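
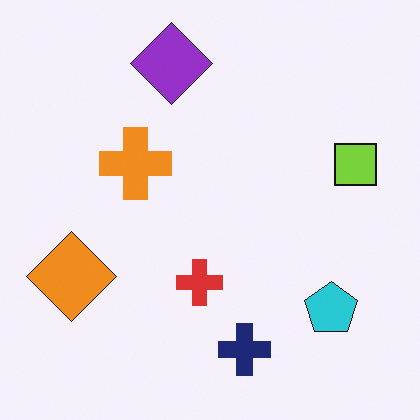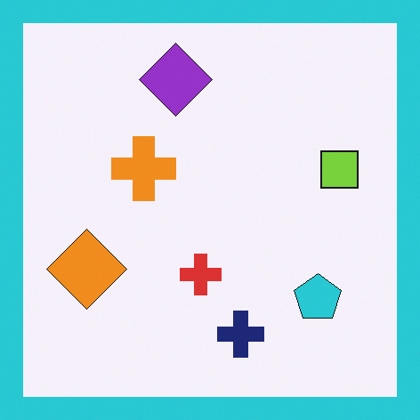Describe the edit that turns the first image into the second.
It was framed with a cyan border.

A solid cyan frame runs around the edge of the second image, with the content slightly shrunk inside it.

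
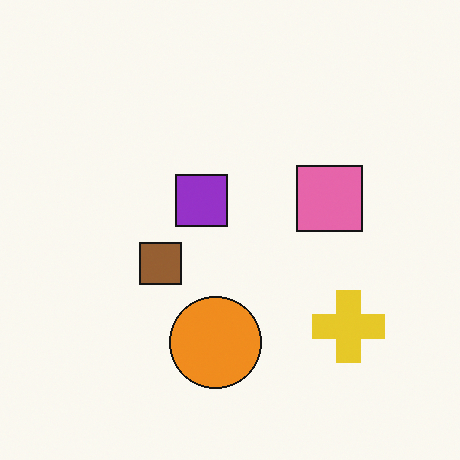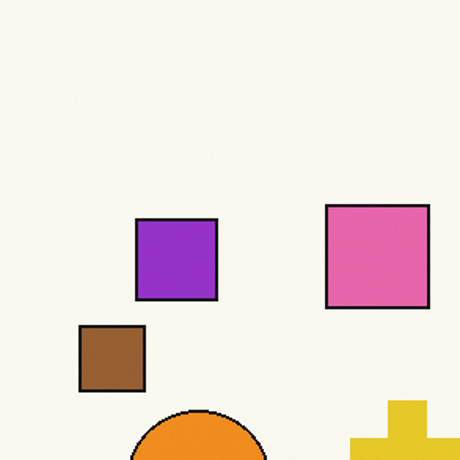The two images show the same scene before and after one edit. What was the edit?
This is the original image cropped to a modestly smaller region and rescaled.

The visible shapes are larger and the field of view is narrower; shapes near the original edges may be partly or wholly outside the frame — a crop-and-rescale.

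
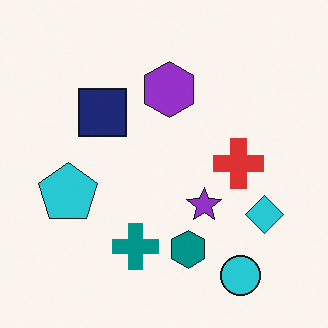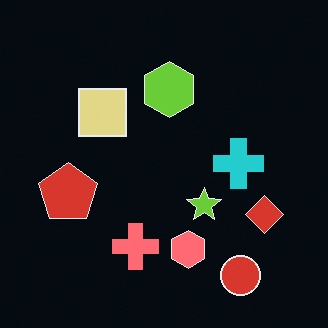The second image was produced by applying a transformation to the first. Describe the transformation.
The second image is the first color-inverted (negative).

The light background has become dark and every shape's color is its complement — a photographic negative.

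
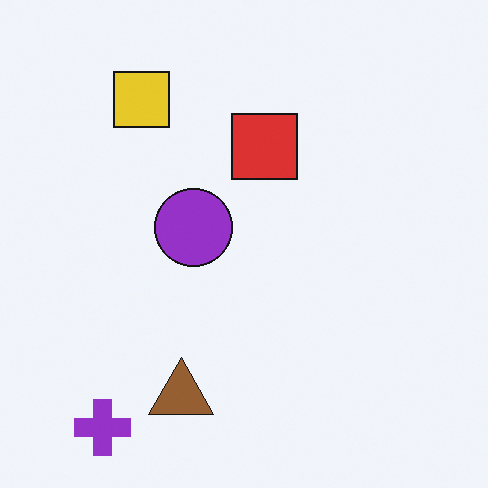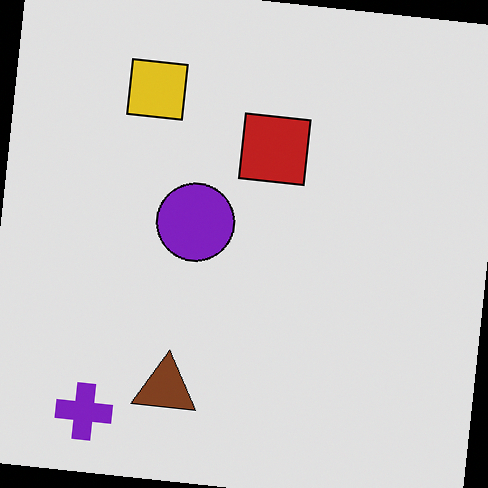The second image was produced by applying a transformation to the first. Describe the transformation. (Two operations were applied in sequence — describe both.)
This is the original image posterized to a reduced palette, then rotated clockwise by a small amount.

Each flat color has snapped to a coarser quantized level — most visibly, the near-white background has dropped to a flat grey. Every shape is tilted by the same angle and the image corners show triangular fill wedges — a whole-image rotation by a non-right angle.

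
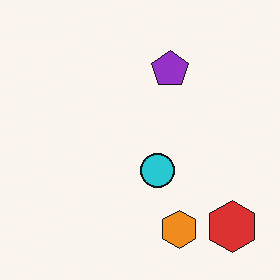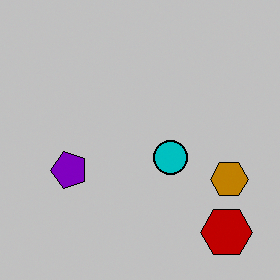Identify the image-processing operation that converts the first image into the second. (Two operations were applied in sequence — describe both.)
This is the original image transposed (reflected across the top-left ↔ bottom-right diagonal), then aggressively posterized.

Shapes have swapped their row and column positions — what was in the top-right is now in the bottom-left — a diagonal reflection. Each flat color has snapped to a coarser quantized level — most visibly, the near-white background has dropped to a flat grey.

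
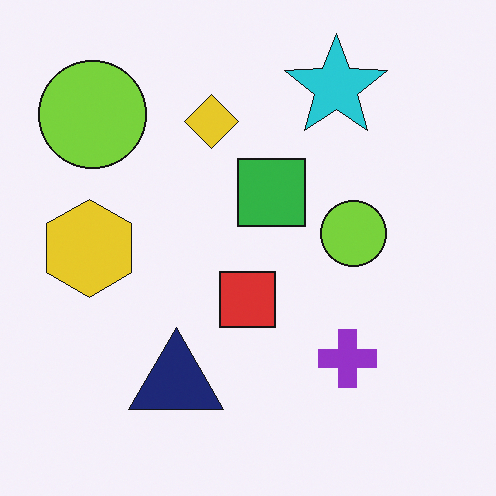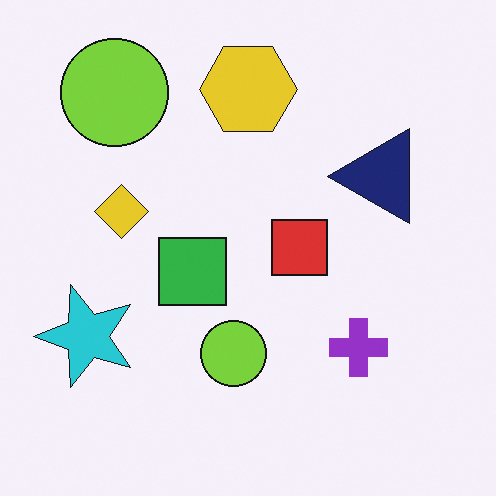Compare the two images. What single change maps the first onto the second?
This is the original image transposed (reflected across the top-left ↔ bottom-right diagonal).

Shapes have swapped their row and column positions — what was in the top-right is now in the bottom-left — a diagonal reflection.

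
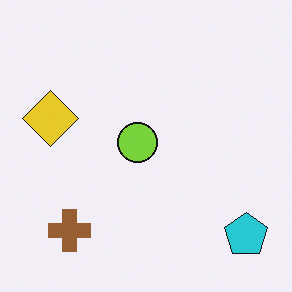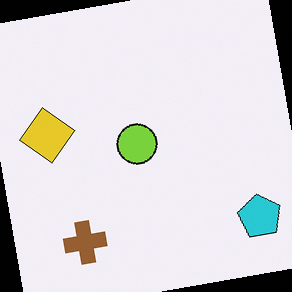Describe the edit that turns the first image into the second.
The second image is the first rotated counter-clockwise by a few degrees.

Every shape is tilted by the same angle and the image corners show triangular fill wedges — a whole-image rotation by a non-right angle.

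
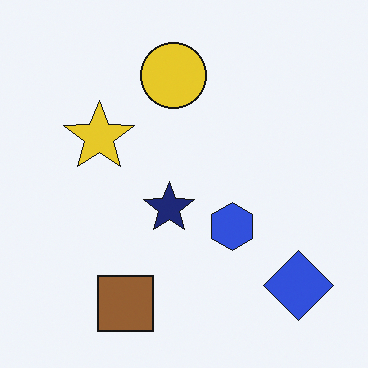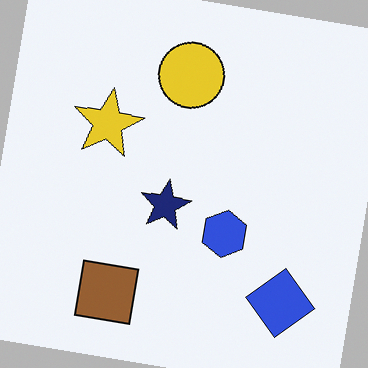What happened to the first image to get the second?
The image was rotated clockwise by a slight angle.

Every shape is tilted by the same angle and the image corners show triangular fill wedges — a whole-image rotation by a non-right angle.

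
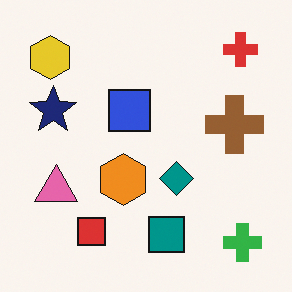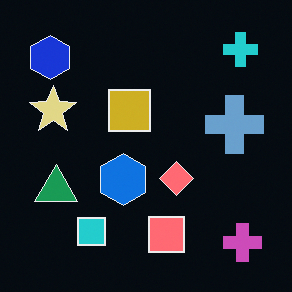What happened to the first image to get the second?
This is the original image color-inverted (negative).

The light background has become dark and every shape's color is its complement — a photographic negative.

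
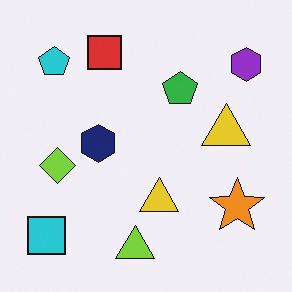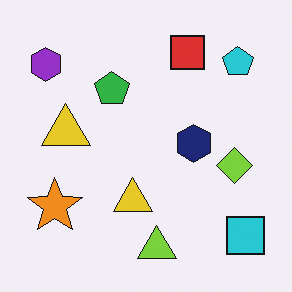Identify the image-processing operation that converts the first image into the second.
This is the original image flipped horizontally (left ↔ right).

The cyan square is in the bottom-left of the first image and the bottom-right of the second — shapes on opposite sides of the vertical midline have swapped in a mirror flip.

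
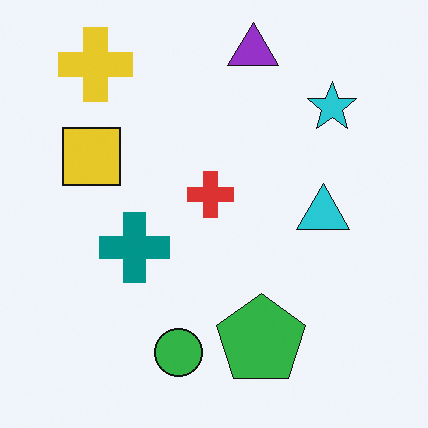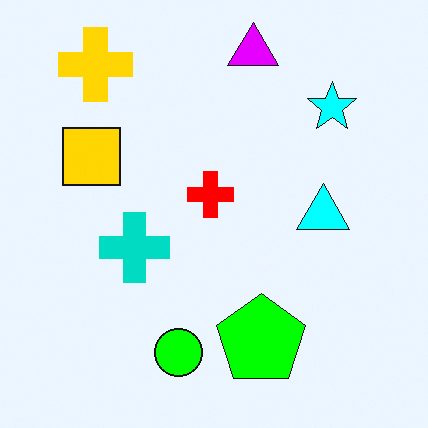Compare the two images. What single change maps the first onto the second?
The transformation is: heavily oversaturated.

All colors are more vivid — a global saturation change.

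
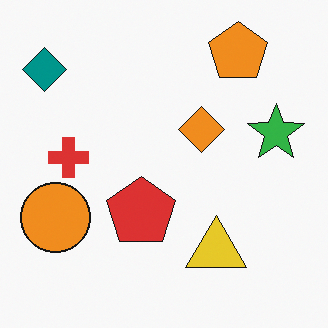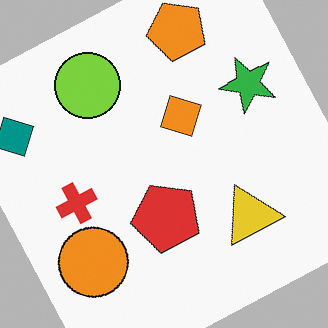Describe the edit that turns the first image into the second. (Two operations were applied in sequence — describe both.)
The transformation is: rotated counter-clockwise by a clearly visible amount, then overlaid with an additional lime circle.

Every shape is tilted by the same angle and the image corners show triangular fill wedges — a whole-image rotation by a non-right angle. A lime circle appears in the second image that is absent from the first.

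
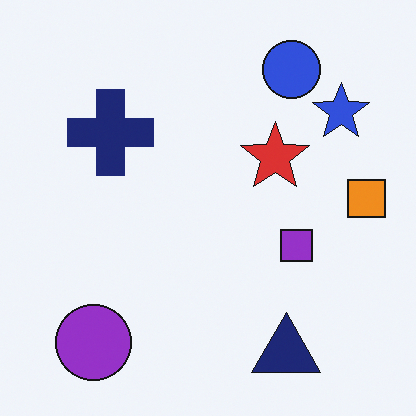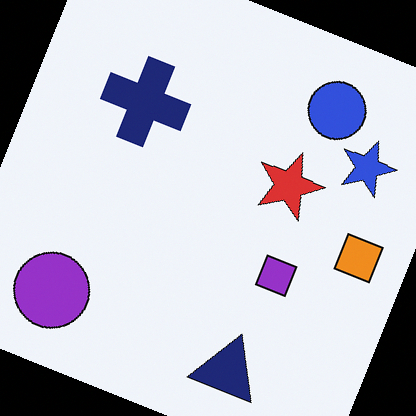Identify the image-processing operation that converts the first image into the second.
It was rotated clockwise by a moderate amount.

Every shape is tilted by the same angle and the image corners show triangular fill wedges — a whole-image rotation by a non-right angle.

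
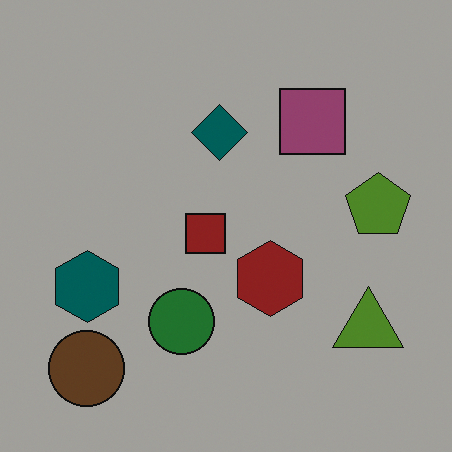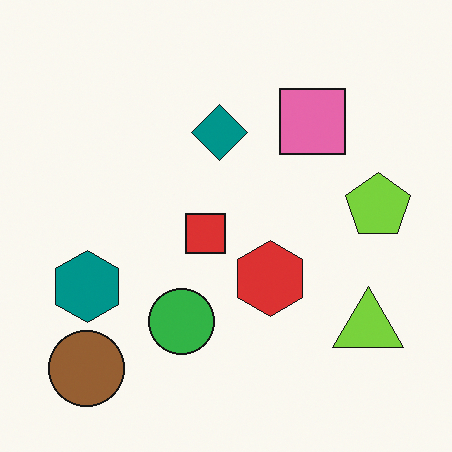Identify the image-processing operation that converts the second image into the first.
It was substantially darkened.

Every pixel — background and shapes alike — is uniformly darkened.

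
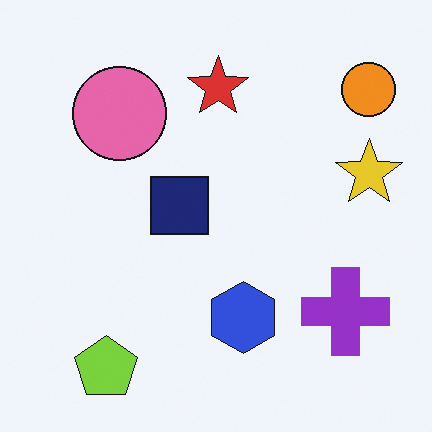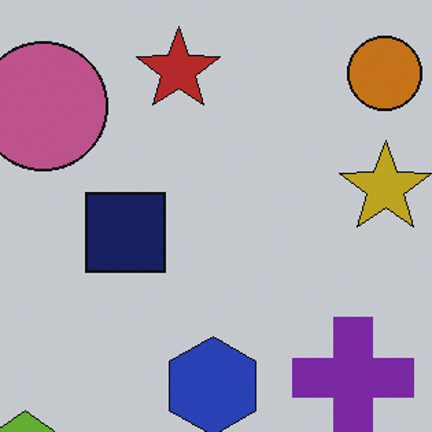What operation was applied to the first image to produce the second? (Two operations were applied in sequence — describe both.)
The image was darkened a little, then cropped slightly and scaled back up.

Every pixel — background and shapes alike — is uniformly darkened. The visible shapes are larger and the field of view is narrower; shapes near the original edges may be partly or wholly outside the frame — a crop-and-rescale.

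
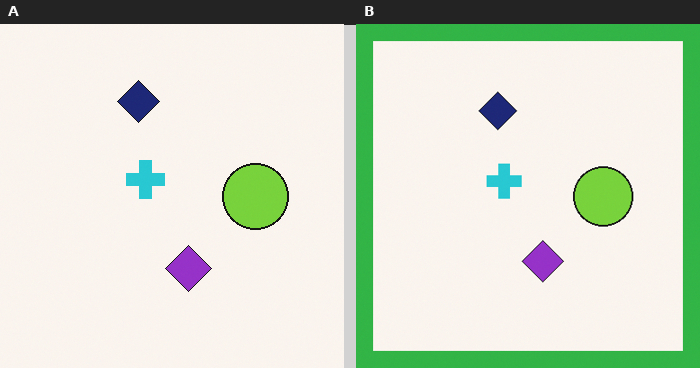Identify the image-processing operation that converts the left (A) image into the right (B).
It was framed with a green border.

A solid green frame runs around the edge of the right (B) image, with the content slightly shrunk inside it.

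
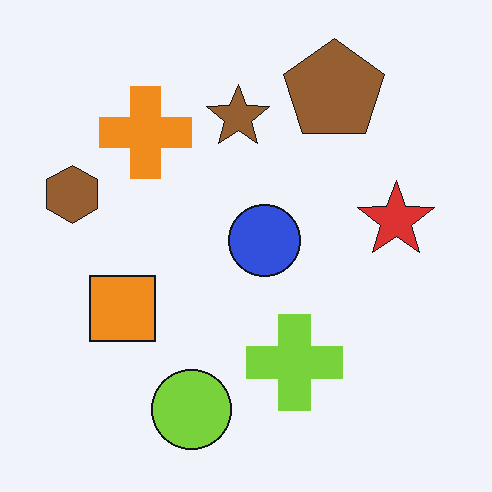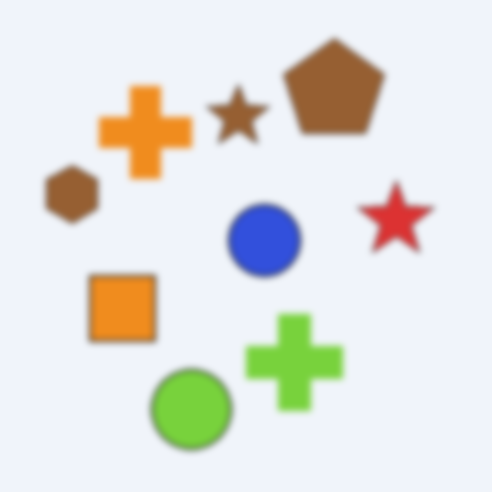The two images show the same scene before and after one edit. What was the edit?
It was noticeably gaussian-blurred.

Shape edges and outlines are uniformly softened across the whole image.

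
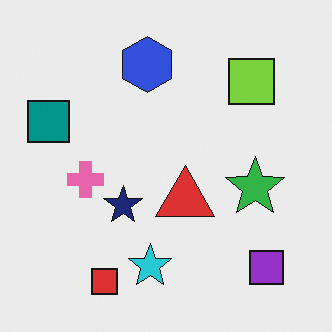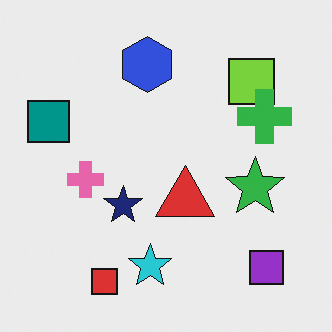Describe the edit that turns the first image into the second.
Overlaid with an additional green cross.

A green cross appears in the second image that is absent from the first.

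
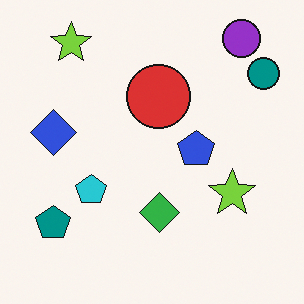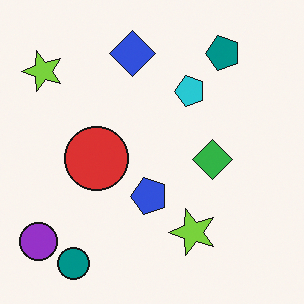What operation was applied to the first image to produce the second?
This is the original image transposed (reflected across the top-left ↔ bottom-right diagonal).

Shapes have swapped their row and column positions — what was in the top-right is now in the bottom-left — a diagonal reflection.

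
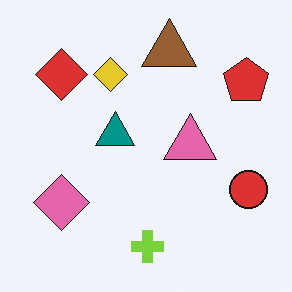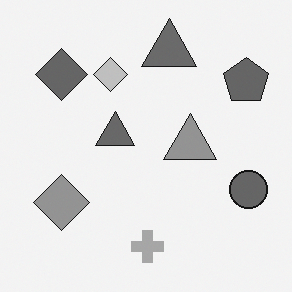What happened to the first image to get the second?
The transformation is: converted to grayscale.

All color is removed — every shape is now a shade of grey.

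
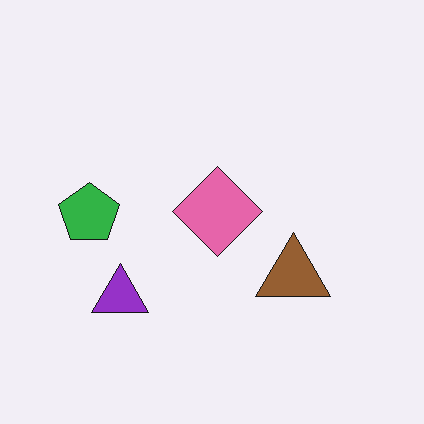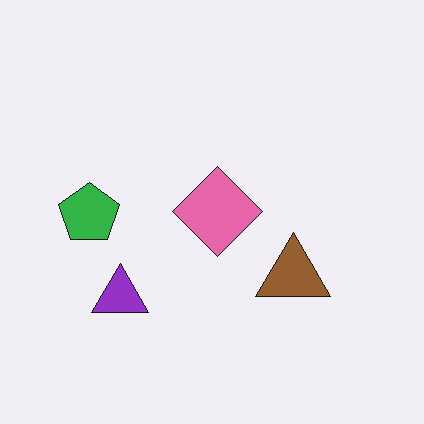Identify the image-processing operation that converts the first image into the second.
The transformation is: JPEG-compressed with visible artifacts.

Blocky 8×8 compression artifacts appear around shape edges and the flat background shows ringing — characteristic JPEG degradation.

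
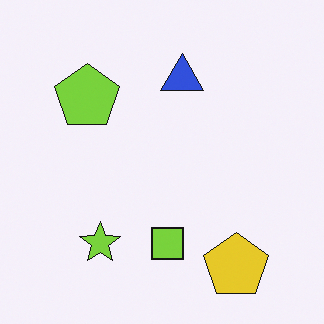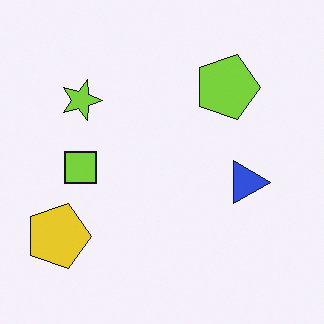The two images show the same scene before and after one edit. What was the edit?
The image was rotated 90° clockwise.

The yellow pentagon sits in the bottom-right of the first image and the bottom-left of the second — consistent with a whole-image 90° clockwise rotation.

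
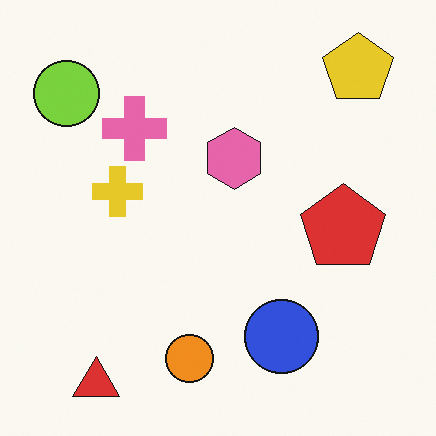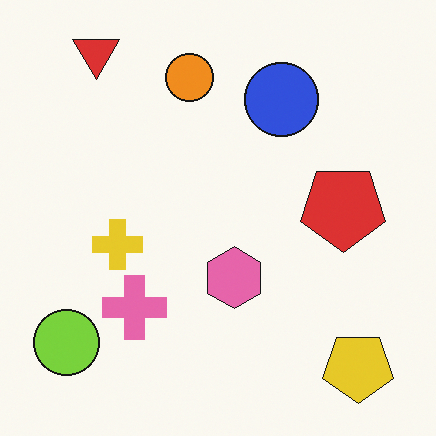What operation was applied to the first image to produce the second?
The second image is the first flipped vertically (top ↔ bottom).

The red triangle is in the bottom-left of the first image and the top-left of the second — shapes on opposite sides of the horizontal midline have swapped in a mirror flip.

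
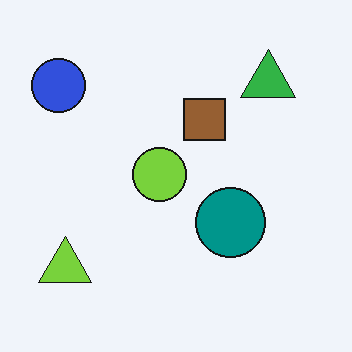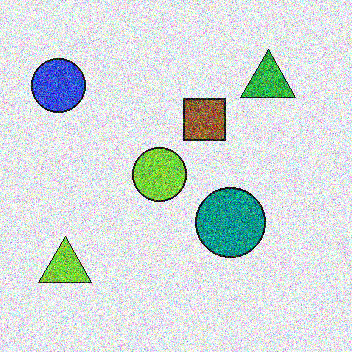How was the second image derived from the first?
This is the original image degraded with a thick layer of grain.

Random speckle covers the whole image, including the flat background.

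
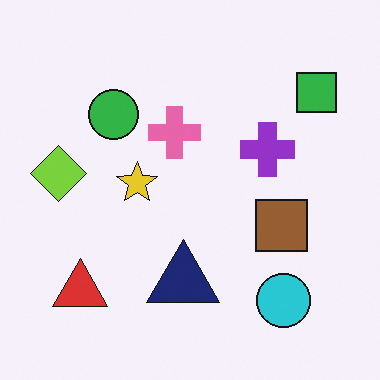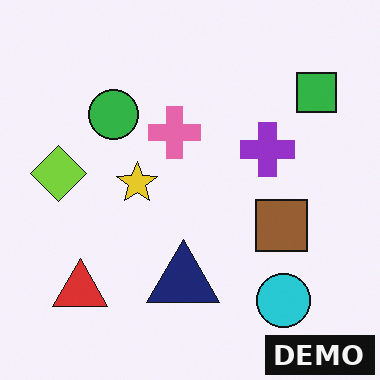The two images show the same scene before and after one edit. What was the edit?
The image was watermarked with the text "DEMO" in the lower-right corner.

A dark label reading "DEMO" appears in the lower-right corner.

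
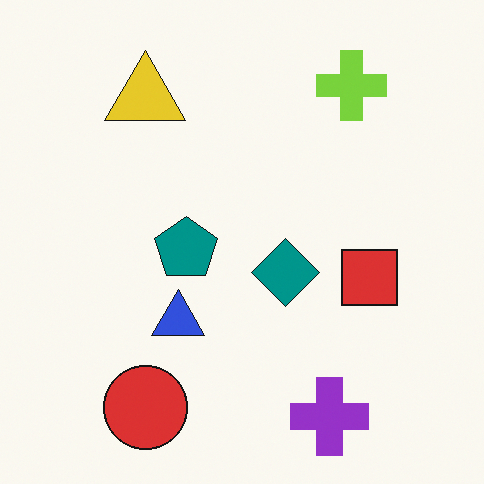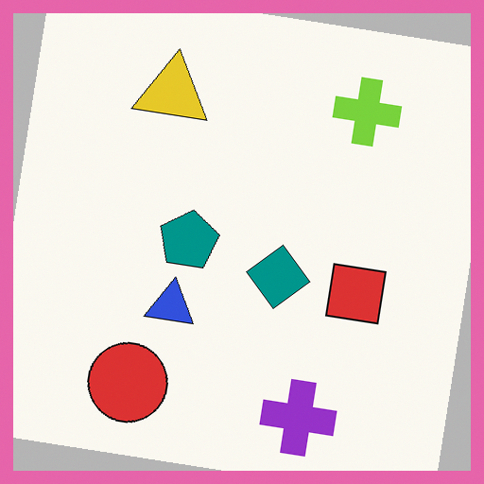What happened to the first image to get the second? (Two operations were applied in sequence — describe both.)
The transformation is: rotated clockwise by a small amount, then framed with a pink border.

Every shape is tilted by the same angle and the image corners show triangular fill wedges — a whole-image rotation by a non-right angle. A solid pink frame runs around the edge of the second image, with the content slightly shrunk inside it.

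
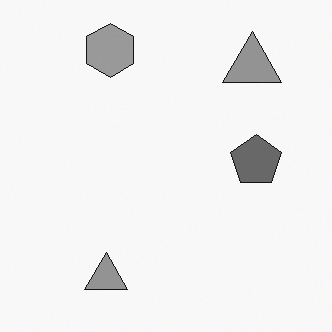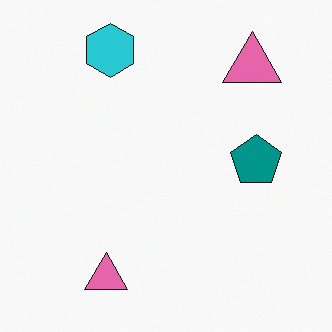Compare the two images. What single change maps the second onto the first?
It was converted to grayscale.

All color is removed — every shape is now a shade of grey.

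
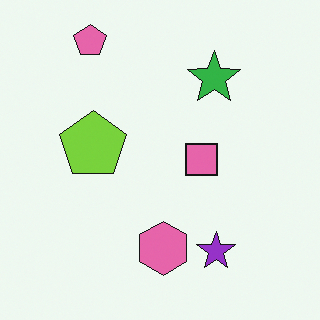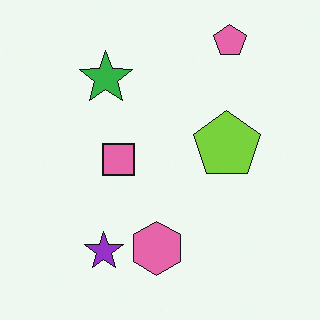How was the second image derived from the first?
This is the original image flipped horizontally (left ↔ right).

The pink pentagon is in the top-left of the first image and the top-right of the second — shapes on opposite sides of the vertical midline have swapped in a mirror flip.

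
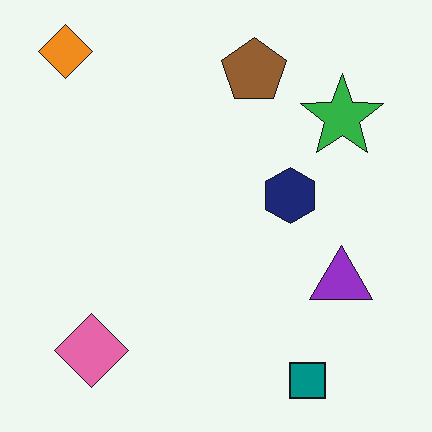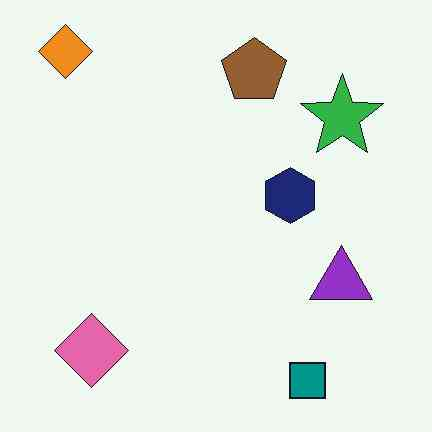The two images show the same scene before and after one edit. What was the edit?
The transformation is: given moderate JPEG compression.

Blocky 8×8 compression artifacts appear around shape edges and the flat background shows ringing — characteristic JPEG degradation.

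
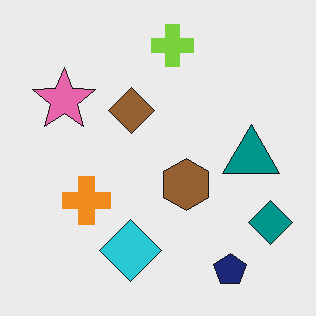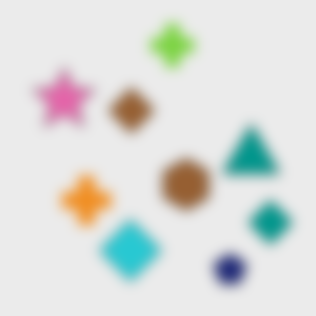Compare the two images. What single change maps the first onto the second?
Heavily blurred.

Shape edges and outlines are uniformly softened across the whole image.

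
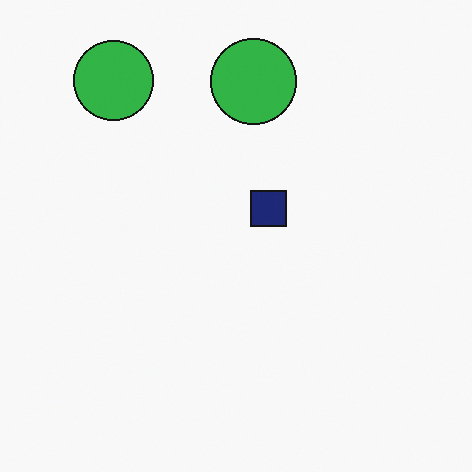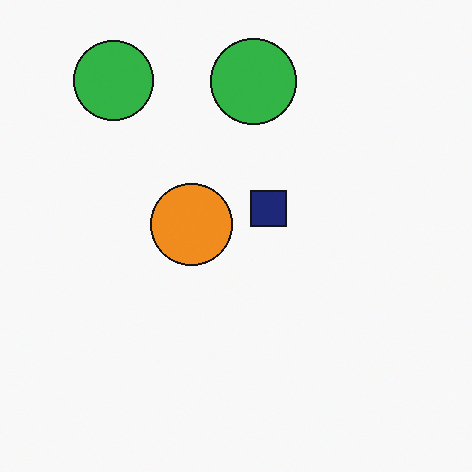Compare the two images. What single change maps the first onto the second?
Overlaid with an additional orange circle.

An orange circle appears in the second image that is absent from the first.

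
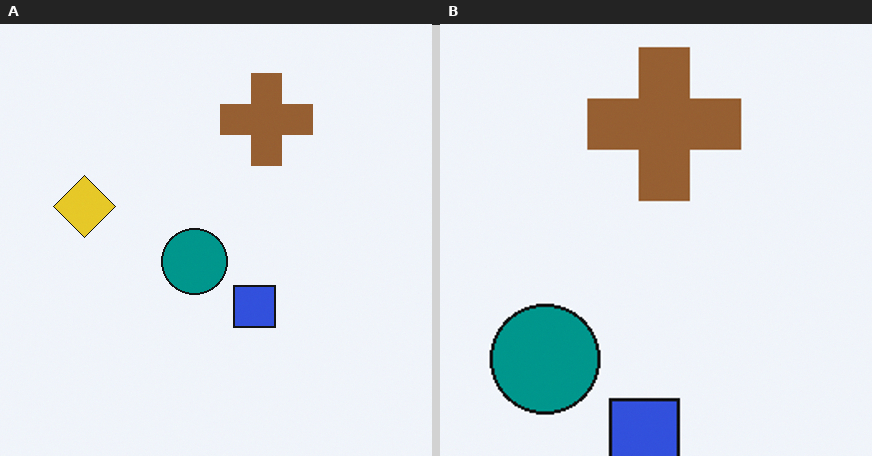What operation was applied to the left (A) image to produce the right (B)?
It was cropped tightly and scaled back up.

The visible shapes are larger and the field of view is narrower; shapes near the original edges may be partly or wholly outside the frame — a crop-and-rescale.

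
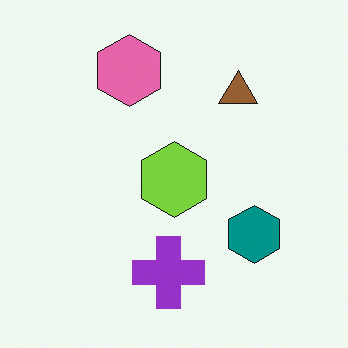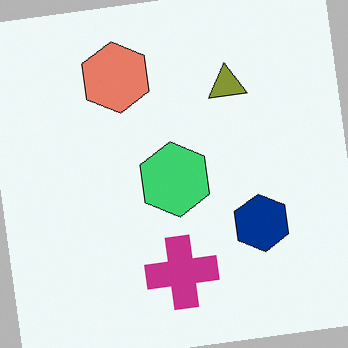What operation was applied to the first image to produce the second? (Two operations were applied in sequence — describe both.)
The image was hue-shifted slightly, then rotated counter-clockwise by a small amount.

Every shape's color has rotated by the same amount around the hue wheel — a uniform hue shift. Every shape is tilted by the same angle and the image corners show triangular fill wedges — a whole-image rotation by a non-right angle.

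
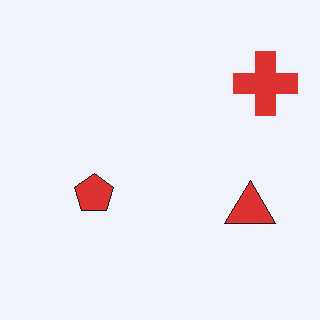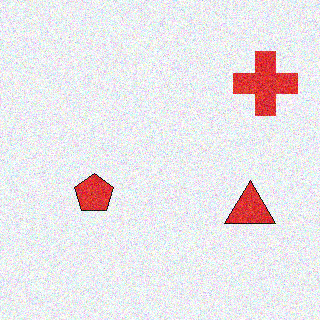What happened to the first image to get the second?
The transformation is: degraded with visible gaussian noise.

Random speckle covers the whole image, including the flat background.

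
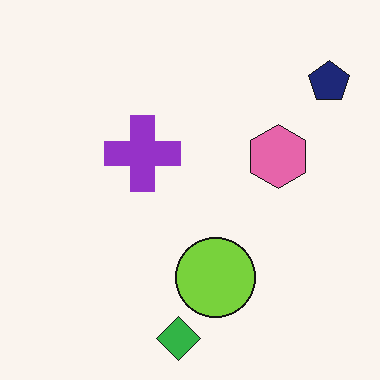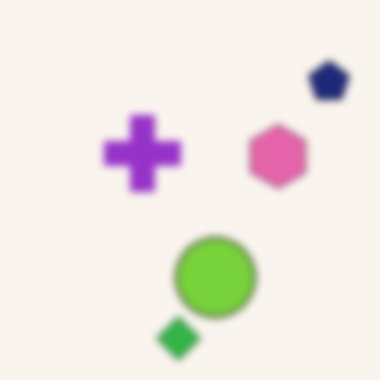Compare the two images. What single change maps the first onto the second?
Moderately blurred.

Shape edges and outlines are uniformly softened across the whole image.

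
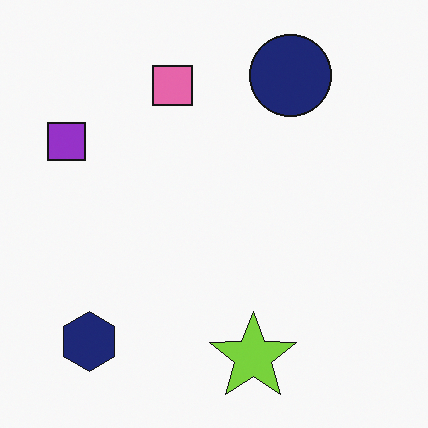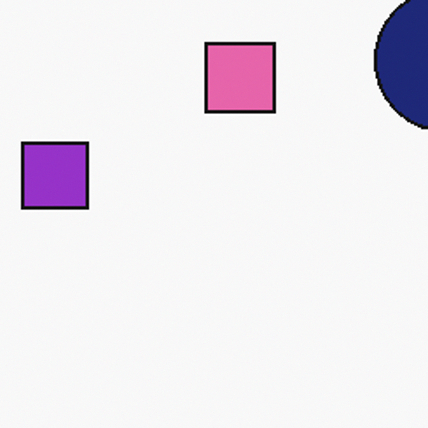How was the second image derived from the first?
The image was cropped tightly and scaled back up.

The visible shapes are larger and the field of view is narrower; shapes near the original edges may be partly or wholly outside the frame — a crop-and-rescale.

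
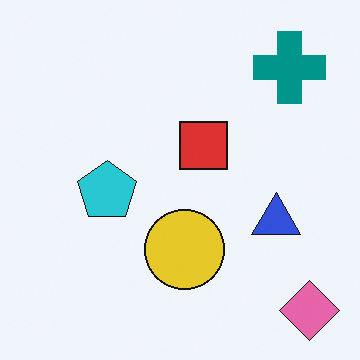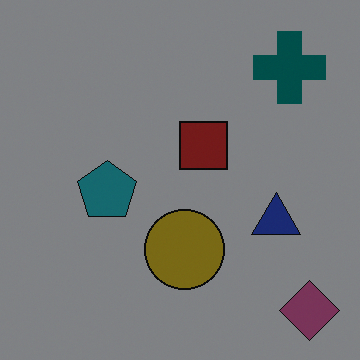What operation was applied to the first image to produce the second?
Noticeably darkened.

Every pixel — background and shapes alike — is uniformly darkened.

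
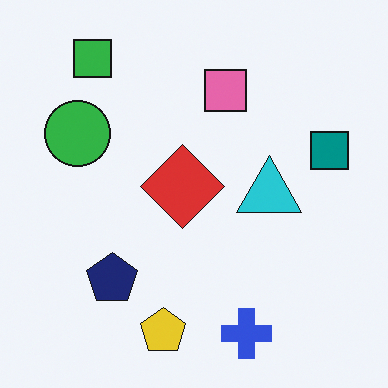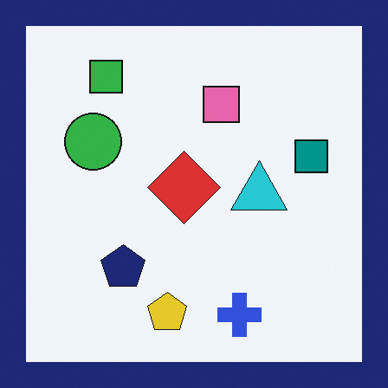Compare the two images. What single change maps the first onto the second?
It was framed with a navy border.

A solid navy frame runs around the edge of the second image, with the content slightly shrunk inside it.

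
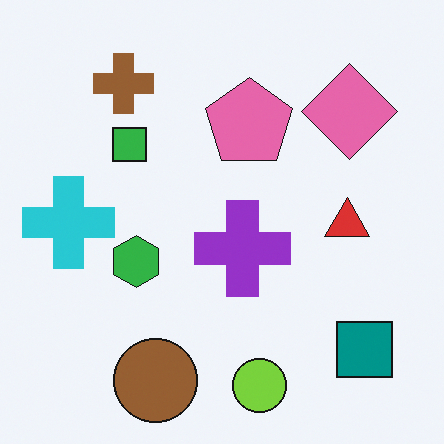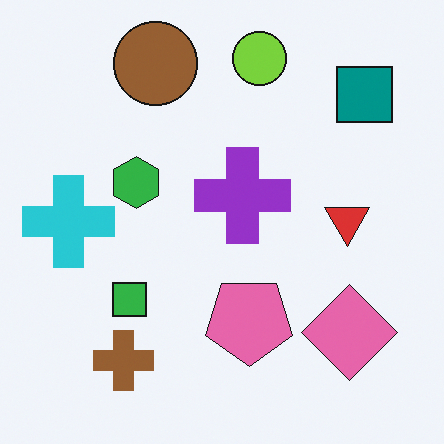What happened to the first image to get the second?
The image was flipped vertically (top ↔ bottom).

The lime circle is in the bottom of the first image and the top of the second — shapes on opposite sides of the horizontal midline have swapped in a mirror flip.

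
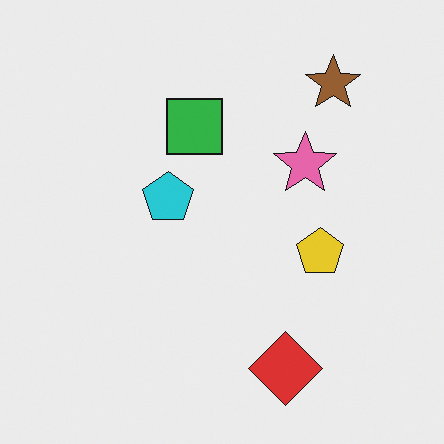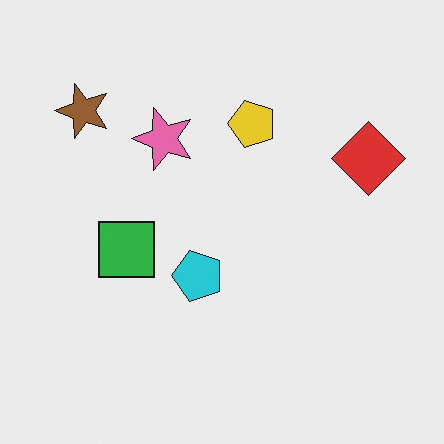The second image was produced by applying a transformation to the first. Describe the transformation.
The second image is the first rotated 90° counter-clockwise.

The brown star sits in the top-right of the first image and the top-left of the second — consistent with a whole-image 90° counter-clockwise rotation.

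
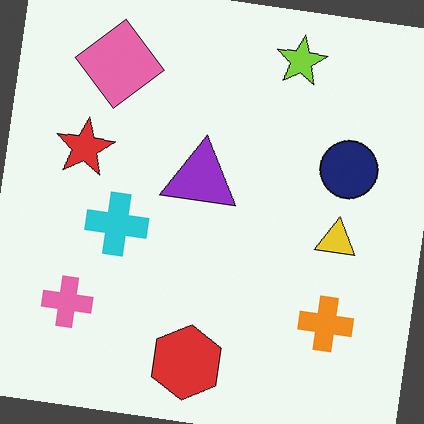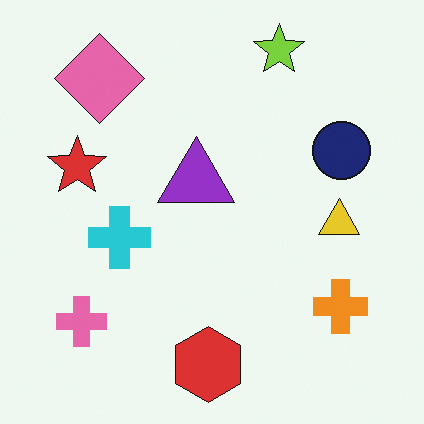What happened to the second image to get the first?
The first image is the second rotated clockwise by a small amount.

Every shape is tilted by the same angle and the image corners show triangular fill wedges — a whole-image rotation by a non-right angle.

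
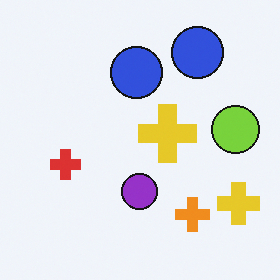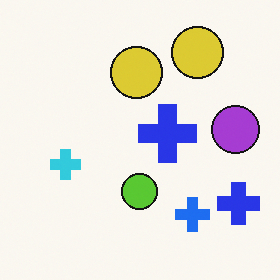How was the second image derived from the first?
The transformation is: hue-shifted through roughly half the color wheel.

Every shape's color has rotated by the same amount around the hue wheel — a uniform hue shift.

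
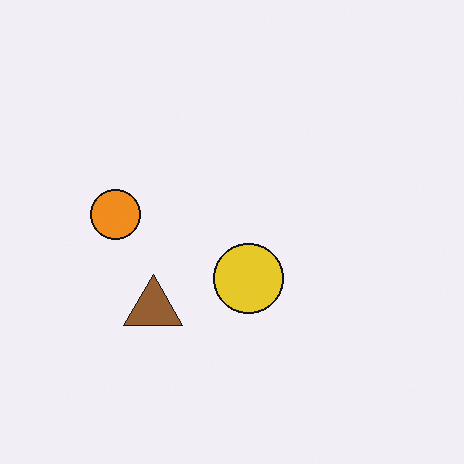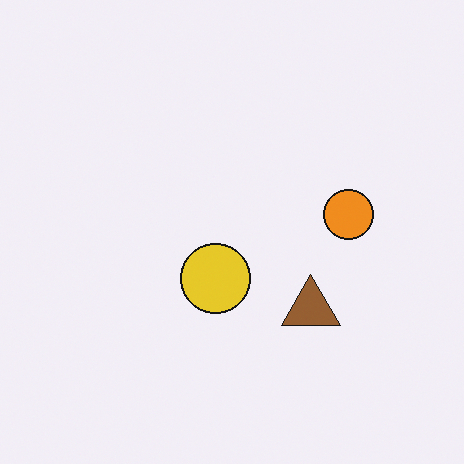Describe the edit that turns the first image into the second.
The image was flipped horizontally (left ↔ right).

The orange circle is in the left of the first image and the right of the second — shapes on opposite sides of the vertical midline have swapped in a mirror flip.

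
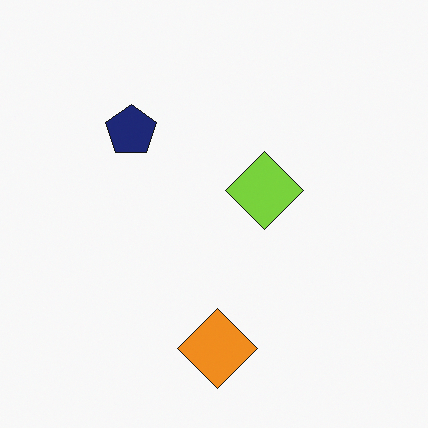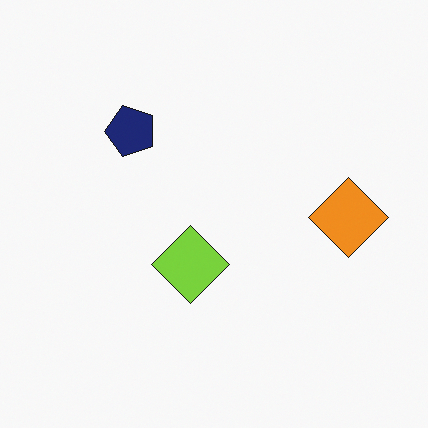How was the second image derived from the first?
The transformation is: transposed (reflected across the top-left ↔ bottom-right diagonal).

Shapes have swapped their row and column positions — what was in the top-right is now in the bottom-left — a diagonal reflection.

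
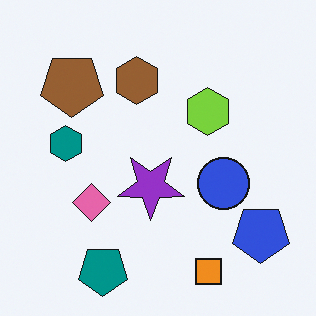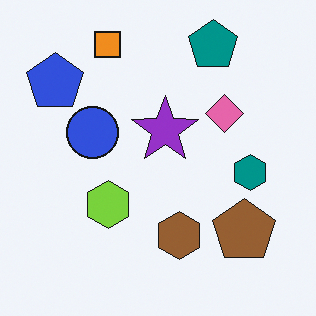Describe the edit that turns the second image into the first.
This is the original image rotated 180°.

The blue pentagon sits in the top-left of the second image and the bottom-right of the first — consistent with a whole-image 180° rotation.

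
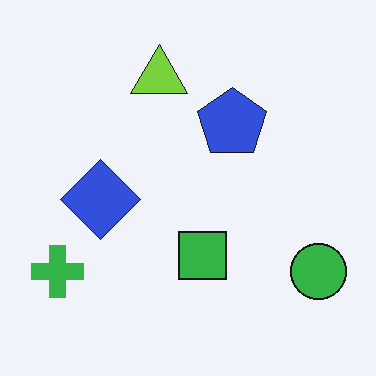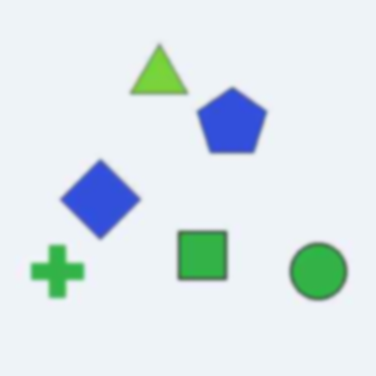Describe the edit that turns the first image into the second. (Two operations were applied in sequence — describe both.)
The image was given moderate JPEG compression, then slightly softened.

Blocky 8×8 compression artifacts appear around shape edges and the flat background shows ringing — characteristic JPEG degradation. Shape edges and outlines are uniformly softened across the whole image.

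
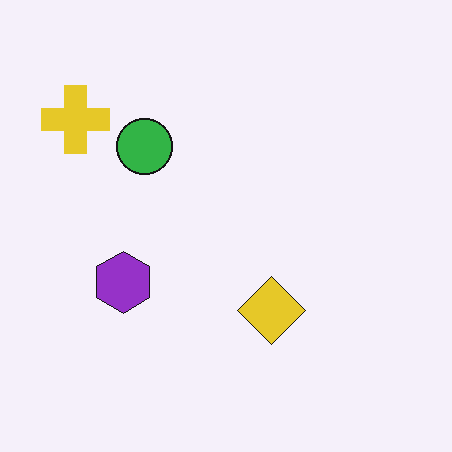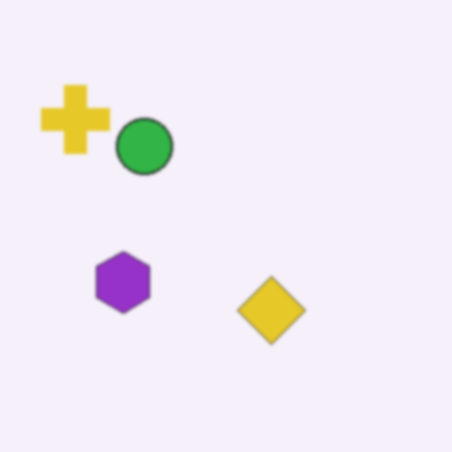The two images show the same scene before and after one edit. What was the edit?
Lightly blurred.

Shape edges and outlines are uniformly softened across the whole image.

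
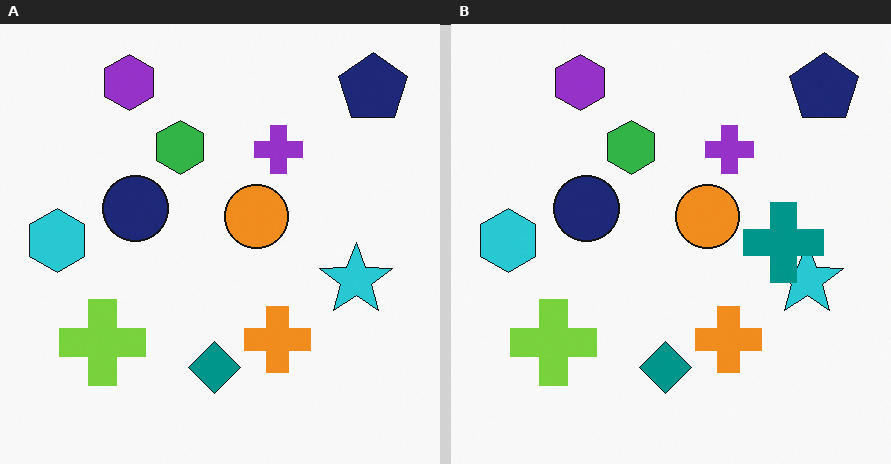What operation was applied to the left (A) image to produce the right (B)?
It was overlaid with an additional teal cross.

A teal cross appears in the right (B) image that is absent from the left (A).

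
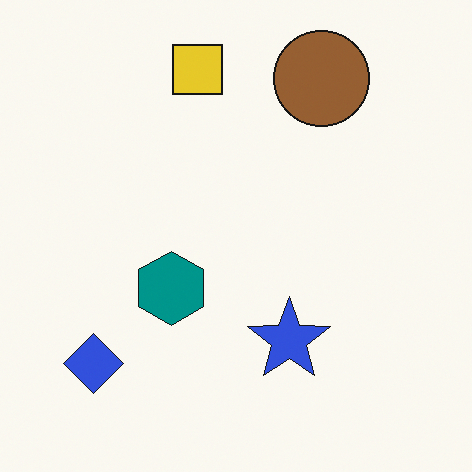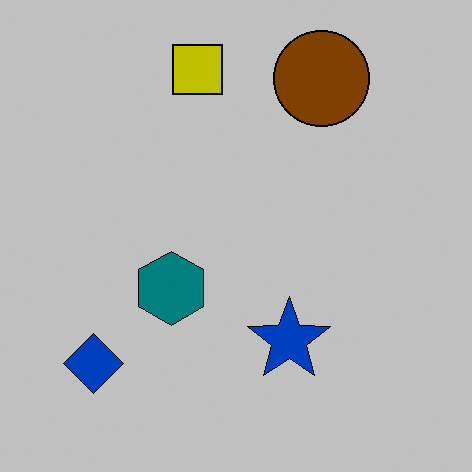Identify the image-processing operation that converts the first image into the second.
The image was aggressively posterized.

Each flat color has snapped to a coarser quantized level — most visibly, the near-white background has dropped to a flat grey.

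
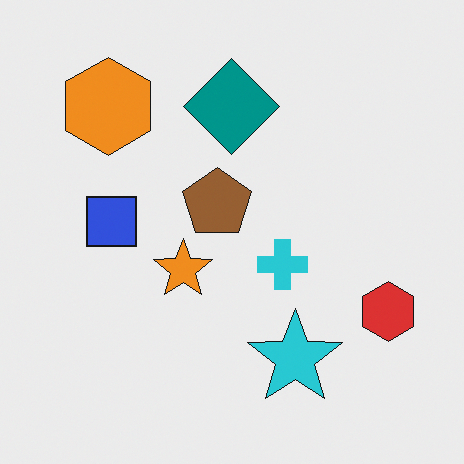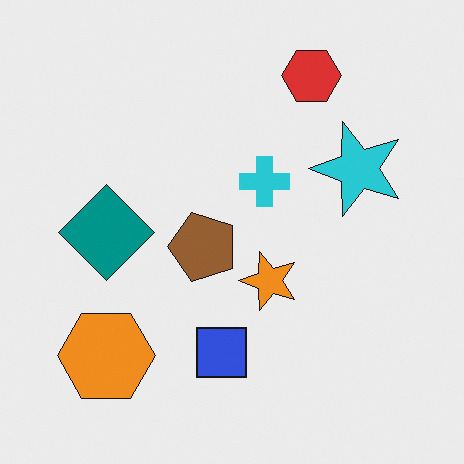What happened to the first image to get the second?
This is the original image rotated 90° counter-clockwise.

The orange hexagon sits in the top-left of the first image and the bottom-left of the second — consistent with a whole-image 90° counter-clockwise rotation.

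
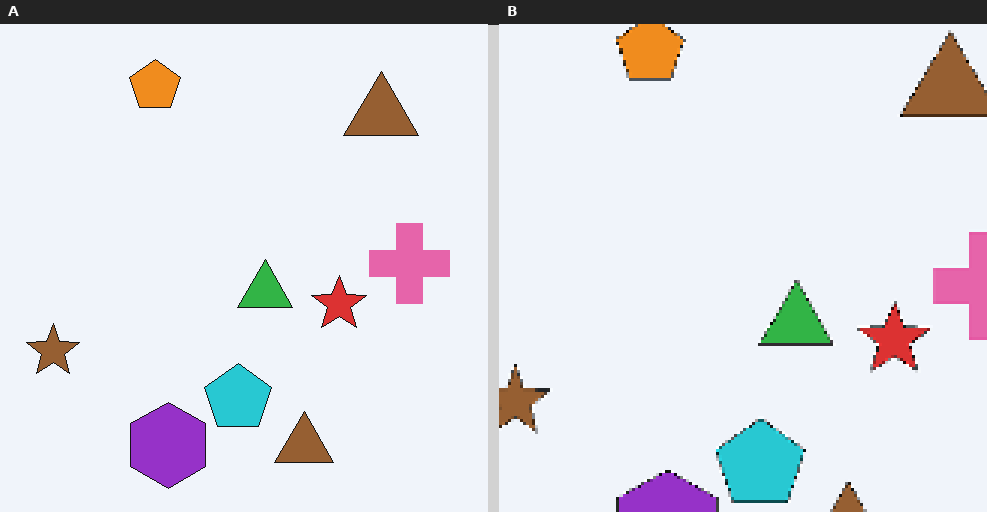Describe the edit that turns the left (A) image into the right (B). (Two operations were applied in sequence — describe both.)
The image was cropped to a modestly smaller region and rescaled, then mildly pixelated.

The visible shapes are larger and the field of view is narrower; shapes near the original edges may be partly or wholly outside the frame — a crop-and-rescale. Shapes are reduced to large square blocks; fine edges and outlines are lost — a downscale-then-upscale (mosaic) effect.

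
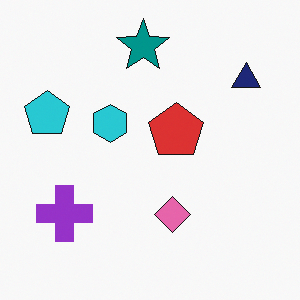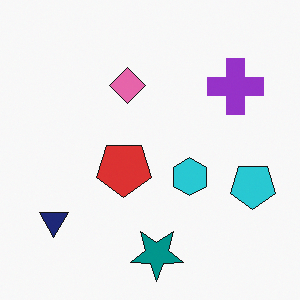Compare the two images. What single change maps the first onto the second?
It was rotated 180°.

The navy triangle sits in the top-right of the first image and the bottom-left of the second — consistent with a whole-image 180° rotation.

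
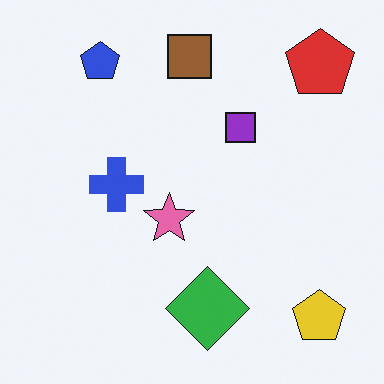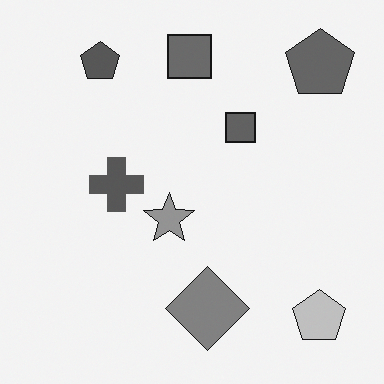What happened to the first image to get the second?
It was converted to grayscale.

All color is removed — every shape is now a shade of grey.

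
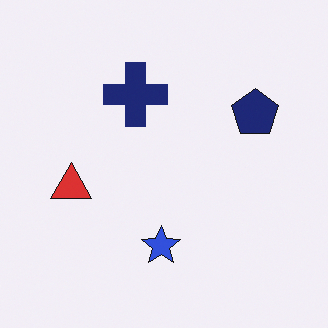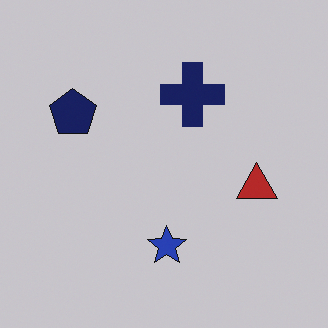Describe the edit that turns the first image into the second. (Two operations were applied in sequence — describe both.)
It was darkened a little, then flipped horizontally (left ↔ right).

Every pixel — background and shapes alike — is uniformly darkened. The red triangle is in the left of the first image and the right of the second — shapes on opposite sides of the vertical midline have swapped in a mirror flip.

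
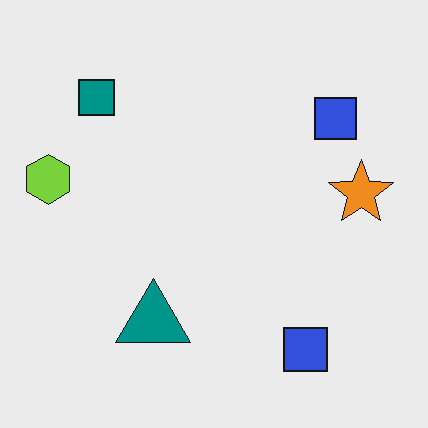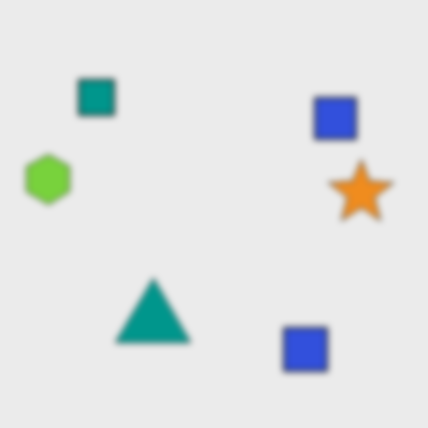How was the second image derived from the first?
The second image is the first noticeably gaussian-blurred.

Shape edges and outlines are uniformly softened across the whole image.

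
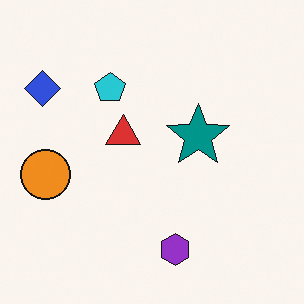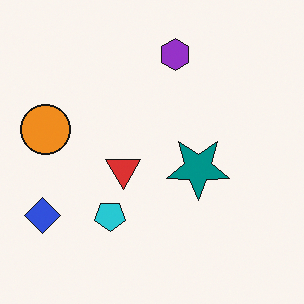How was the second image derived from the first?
This is the original image flipped vertically (top ↔ bottom).

The purple hexagon is in the bottom of the first image and the top of the second — shapes on opposite sides of the horizontal midline have swapped in a mirror flip.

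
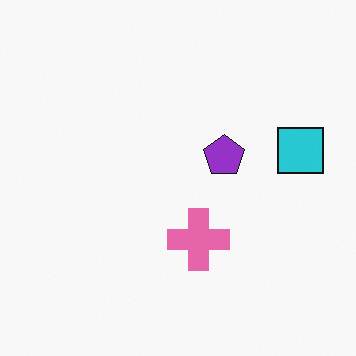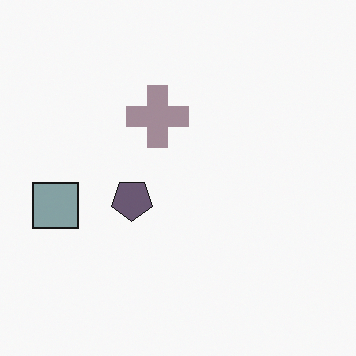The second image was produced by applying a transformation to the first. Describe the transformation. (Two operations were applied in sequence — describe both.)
Rotated 180°, then made much more muted (saturation change).

The cyan square sits in the right of the first image and the left of the second — consistent with a whole-image 180° rotation. All colors are more muted and greyish — a global saturation change.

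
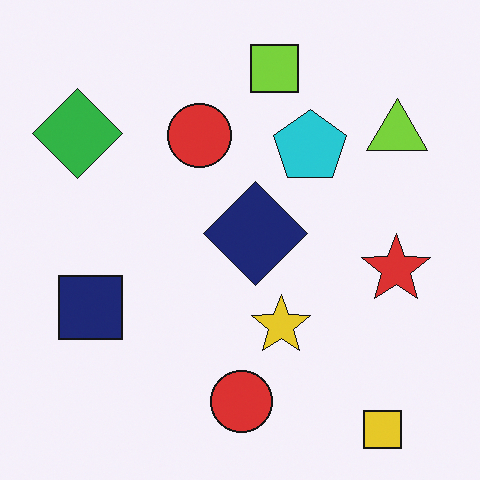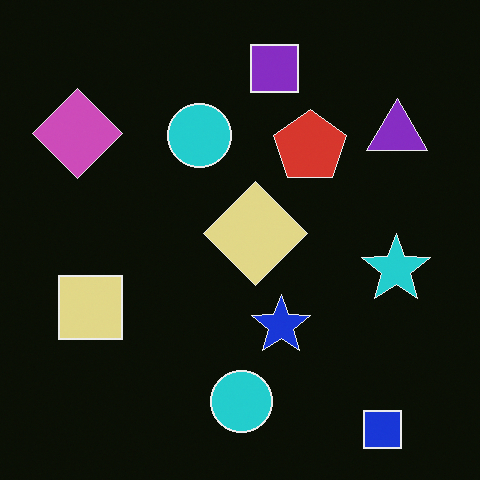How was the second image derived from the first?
The second image is the first color-inverted (negative).

The light background has become dark and every shape's color is its complement — a photographic negative.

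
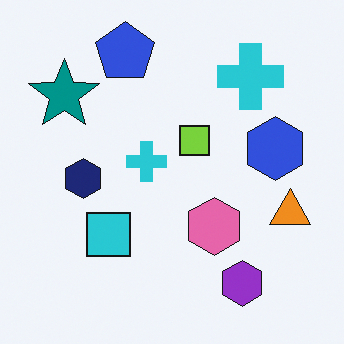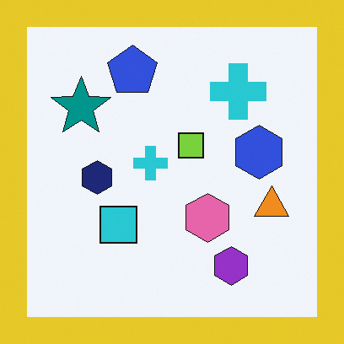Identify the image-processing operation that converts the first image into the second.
Framed with a yellow border.

A solid yellow frame runs around the edge of the second image, with the content slightly shrunk inside it.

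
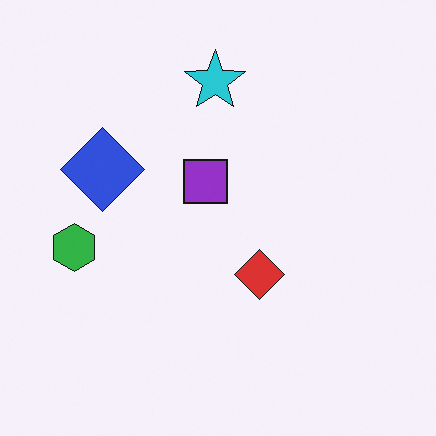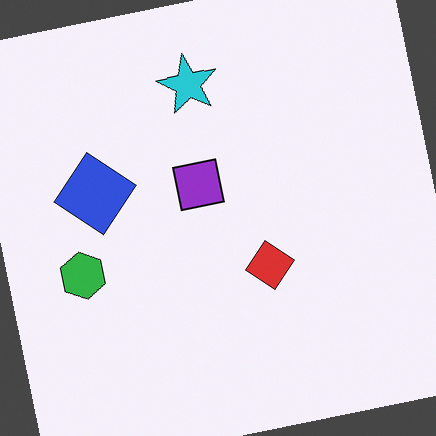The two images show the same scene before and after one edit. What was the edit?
The image was rotated counter-clockwise by a small amount.

Every shape is tilted by the same angle and the image corners show triangular fill wedges — a whole-image rotation by a non-right angle.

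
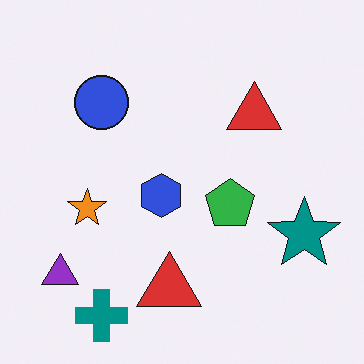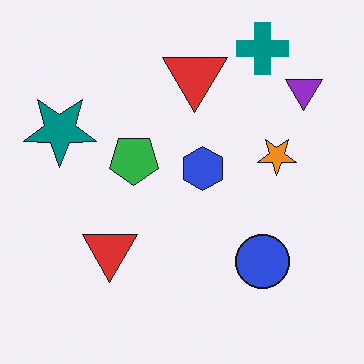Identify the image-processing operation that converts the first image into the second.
The transformation is: rotated 180°.

The teal cross sits in the bottom-left of the first image and the top-right of the second — consistent with a whole-image 180° rotation.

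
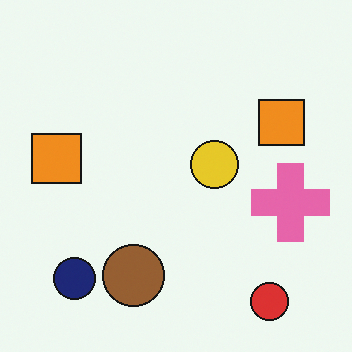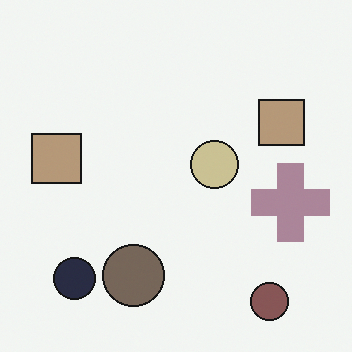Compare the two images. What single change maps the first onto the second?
The transformation is: heavily desaturated.

All colors are more muted and greyish — a global saturation change.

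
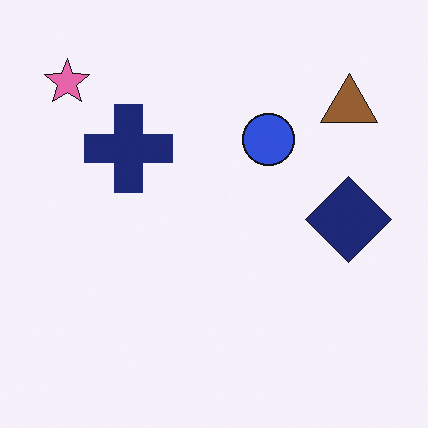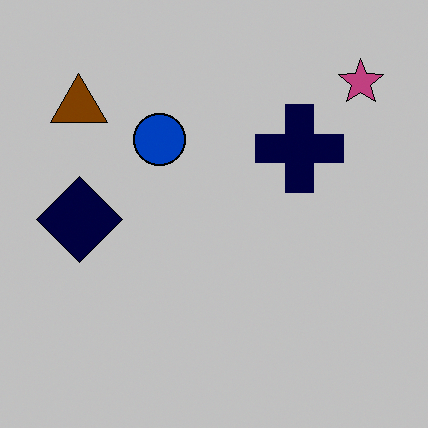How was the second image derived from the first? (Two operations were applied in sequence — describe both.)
The second image is the first flipped horizontally (left ↔ right), then aggressively posterized.

The pink star is in the top-left of the first image and the top-right of the second — shapes on opposite sides of the vertical midline have swapped in a mirror flip. Each flat color has snapped to a coarser quantized level — most visibly, the near-white background has dropped to a flat grey.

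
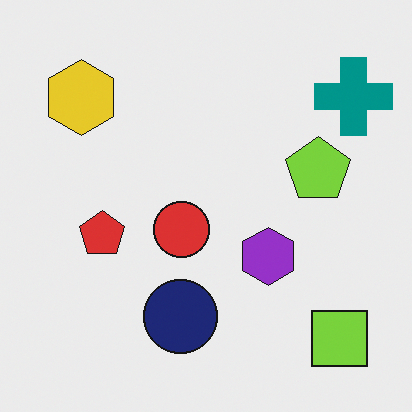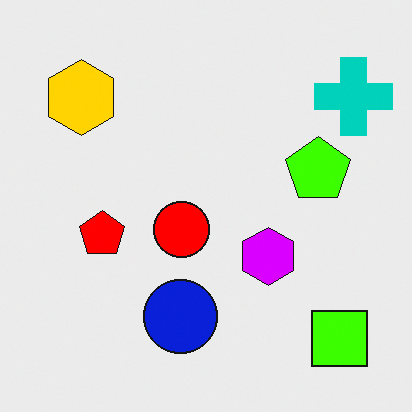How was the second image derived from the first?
The second image is the first heavily oversaturated.

All colors are more vivid — a global saturation change.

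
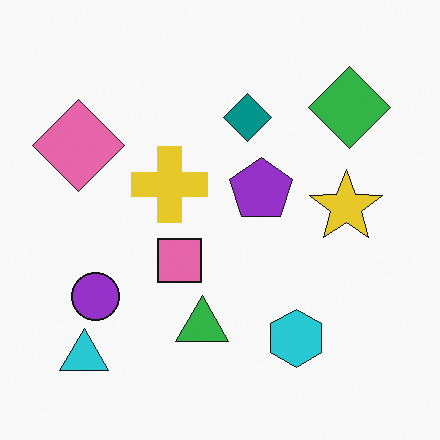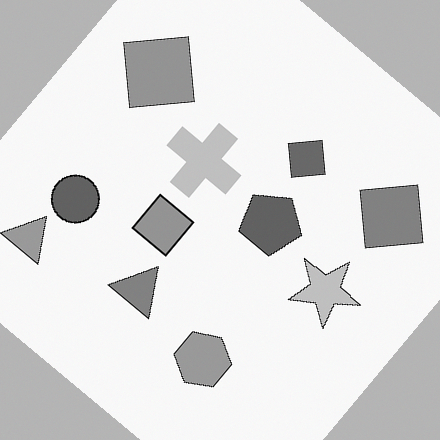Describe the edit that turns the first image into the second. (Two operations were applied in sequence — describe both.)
The image was rotated clockwise by a large amount — several tens of degrees, then converted to grayscale.

Every shape is tilted by the same angle and the image corners show triangular fill wedges — a whole-image rotation by a non-right angle. All color is removed — every shape is now a shade of grey.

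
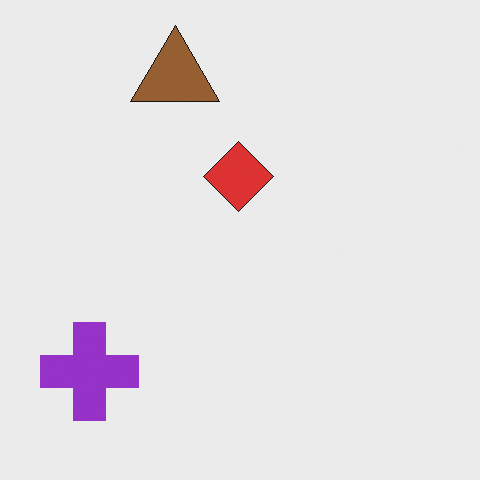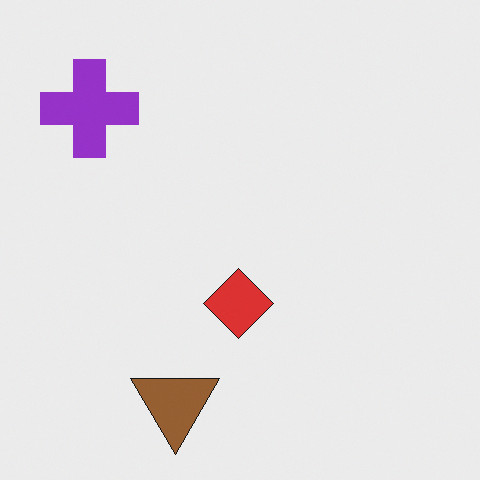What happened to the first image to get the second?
It was flipped vertically (top ↔ bottom).

The brown triangle is in the top of the first image and the bottom of the second — shapes on opposite sides of the horizontal midline have swapped in a mirror flip.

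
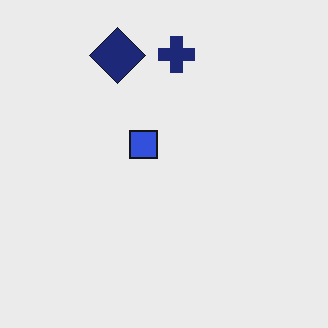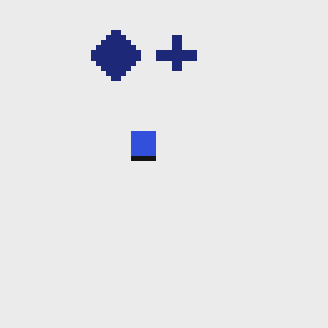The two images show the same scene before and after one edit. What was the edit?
The second image is the first lightly pixelated (a mild mosaic effect).

Shapes are reduced to large square blocks; fine edges and outlines are lost — a downscale-then-upscale (mosaic) effect.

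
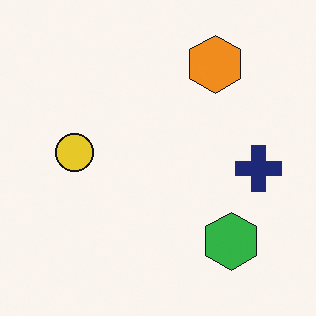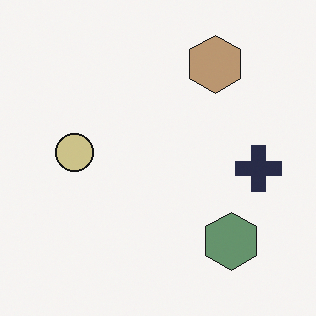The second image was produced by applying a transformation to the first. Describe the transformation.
It was made much more muted (saturation change).

All colors are more muted and greyish — a global saturation change.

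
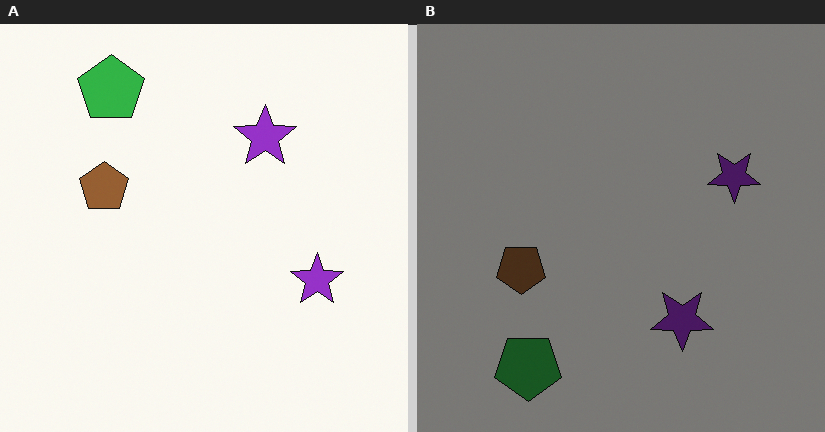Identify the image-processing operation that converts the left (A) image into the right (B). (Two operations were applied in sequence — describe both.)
It was flipped vertically (top ↔ bottom), then noticeably darkened.

The green pentagon is in the top-left of the left (A) image and the bottom-left of the right (B) — shapes on opposite sides of the horizontal midline have swapped in a mirror flip. Every pixel — background and shapes alike — is uniformly darkened.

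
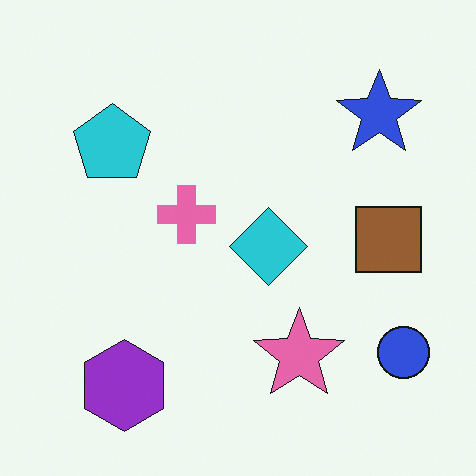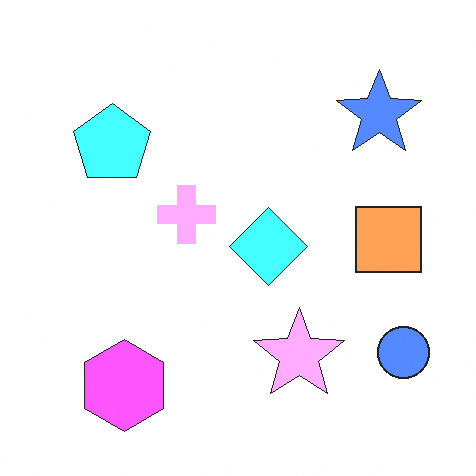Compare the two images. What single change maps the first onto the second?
It was brightened a lot.

Every pixel — background and shapes alike — is uniformly brightened.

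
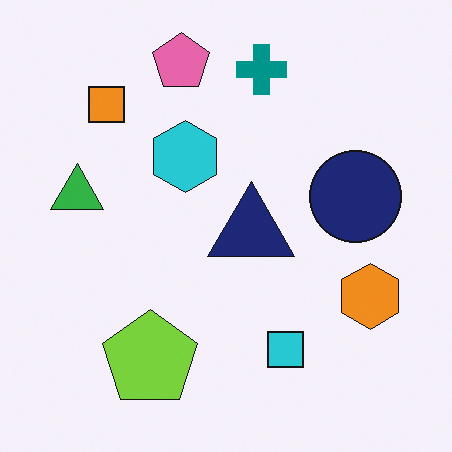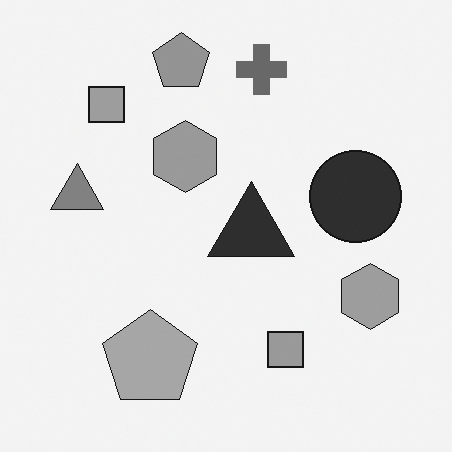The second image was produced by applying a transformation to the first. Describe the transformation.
It was converted to grayscale.

All color is removed — every shape is now a shade of grey.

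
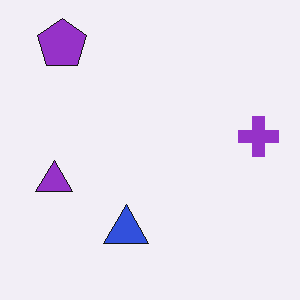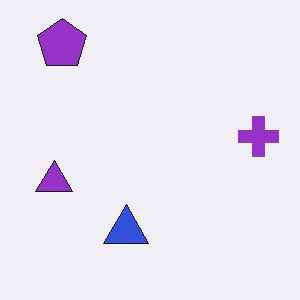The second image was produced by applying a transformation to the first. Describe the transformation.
The second image is the first JPEG-compressed with visible artifacts.

Blocky 8×8 compression artifacts appear around shape edges and the flat background shows ringing — characteristic JPEG degradation.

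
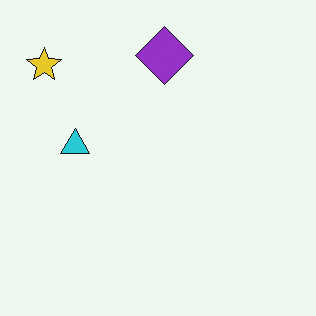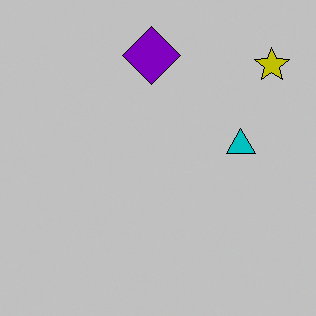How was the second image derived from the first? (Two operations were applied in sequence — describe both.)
Flipped horizontally (left ↔ right), then heavily posterized to just a handful of flat colors.

The yellow star is in the top-left of the first image and the top-right of the second — shapes on opposite sides of the vertical midline have swapped in a mirror flip. Each flat color has snapped to a coarser quantized level — most visibly, the near-white background has dropped to a flat grey.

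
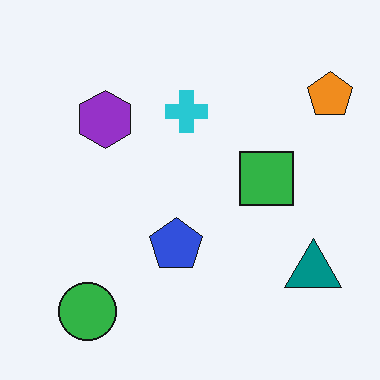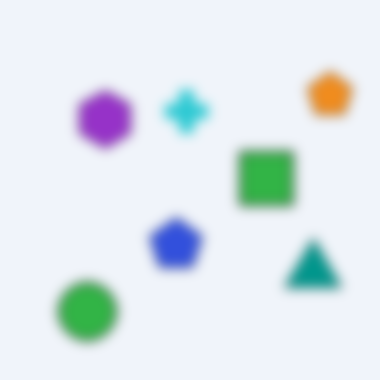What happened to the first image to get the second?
This is the original image strongly gaussian-blurred.

Shape edges and outlines are uniformly softened across the whole image.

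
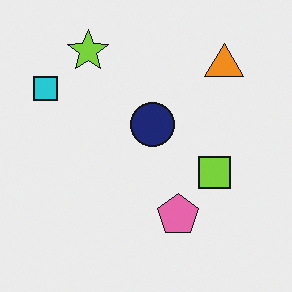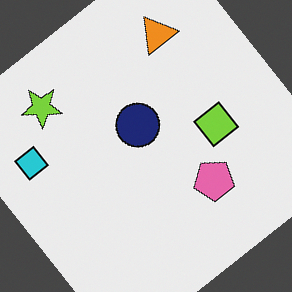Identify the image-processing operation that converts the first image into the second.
The transformation is: rotated counter-clockwise by a large amount — several tens of degrees.

Every shape is tilted by the same angle and the image corners show triangular fill wedges — a whole-image rotation by a non-right angle.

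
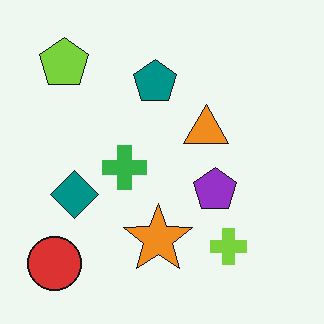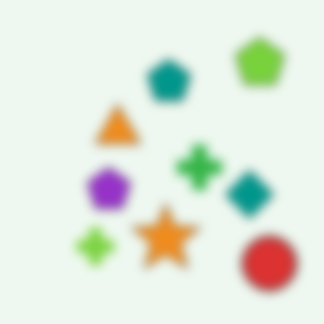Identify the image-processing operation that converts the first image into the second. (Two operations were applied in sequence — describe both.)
This is the original image strongly gaussian-blurred, then flipped horizontally (left ↔ right).

Shape edges and outlines are uniformly softened across the whole image. The red circle is in the bottom-left of the first image and the bottom-right of the second — shapes on opposite sides of the vertical midline have swapped in a mirror flip.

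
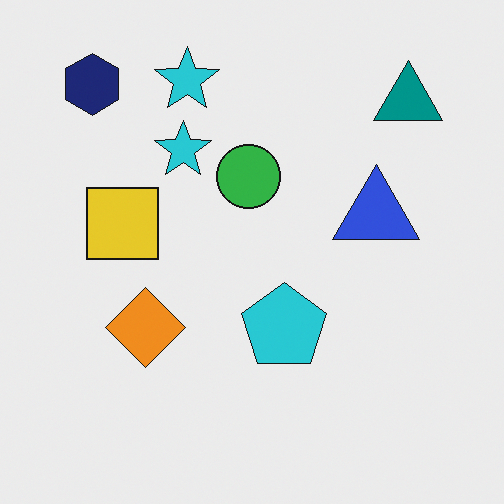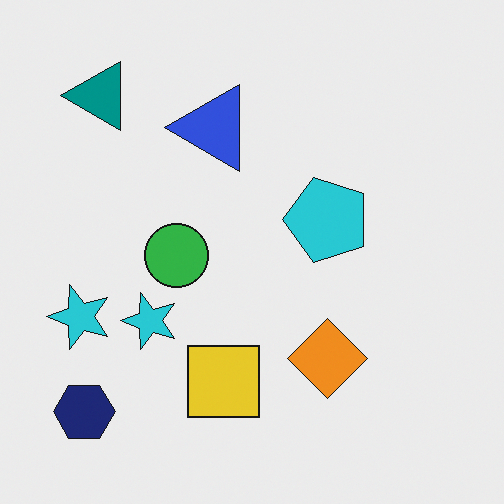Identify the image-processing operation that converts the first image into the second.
The second image is the first rotated 90° counter-clockwise.

The navy hexagon sits in the top-left of the first image and the bottom-left of the second — consistent with a whole-image 90° counter-clockwise rotation.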